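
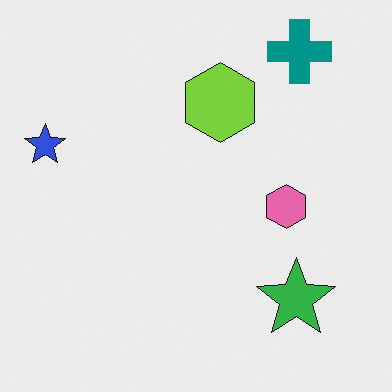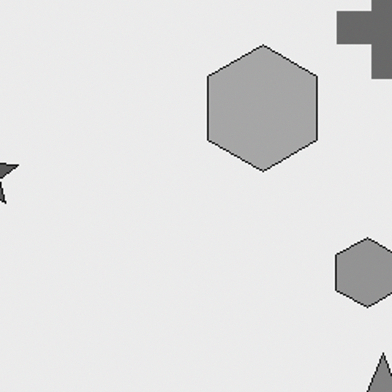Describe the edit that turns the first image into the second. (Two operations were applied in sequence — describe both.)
The second image is the first cropped slightly and scaled back up, then converted to grayscale.

The visible shapes are larger and the field of view is narrower; shapes near the original edges may be partly or wholly outside the frame — a crop-and-rescale. All color is removed — every shape is now a shade of grey.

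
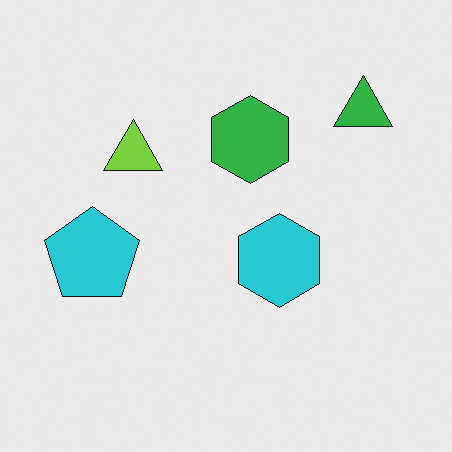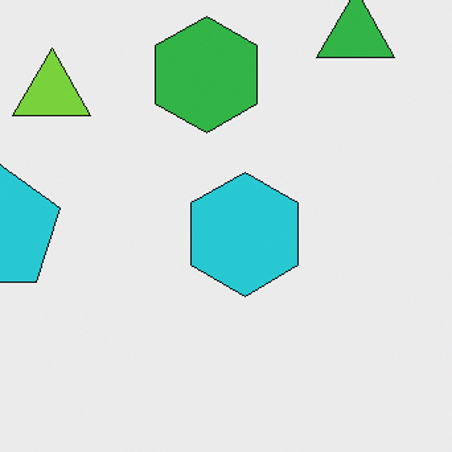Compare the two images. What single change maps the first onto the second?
It was cropped slightly and scaled back up.

The visible shapes are larger and the field of view is narrower; shapes near the original edges may be partly or wholly outside the frame — a crop-and-rescale.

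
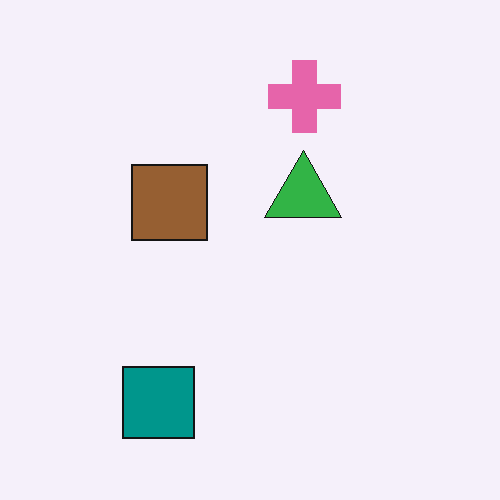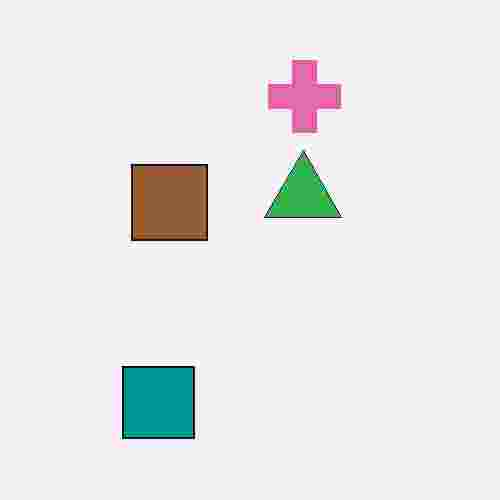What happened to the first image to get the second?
This is the original image heavily JPEG-compressed with obvious blocking artifacts.

Blocky 8×8 compression artifacts appear around shape edges and the flat background shows ringing — characteristic JPEG degradation.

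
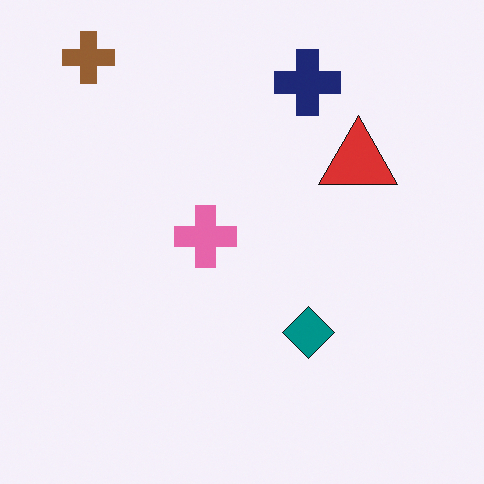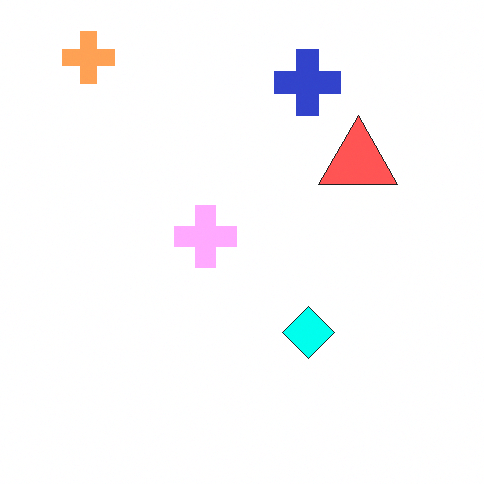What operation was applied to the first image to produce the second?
The transformation is: substantially brightened.

Every pixel — background and shapes alike — is uniformly brightened.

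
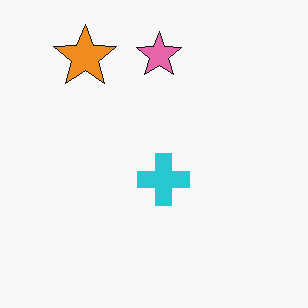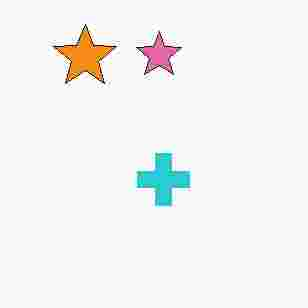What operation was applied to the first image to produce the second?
Degraded with heavy JPEG compression.

Blocky 8×8 compression artifacts appear around shape edges and the flat background shows ringing — characteristic JPEG degradation.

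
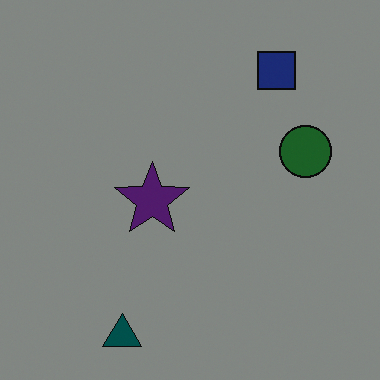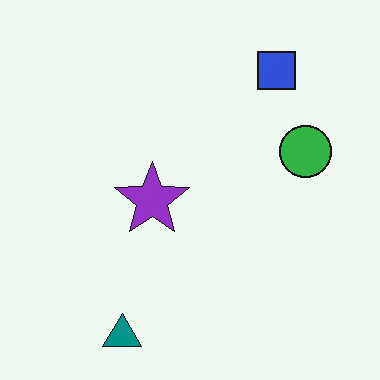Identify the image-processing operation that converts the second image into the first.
It was noticeably darkened.

Every pixel — background and shapes alike — is uniformly darkened.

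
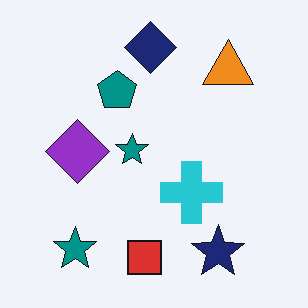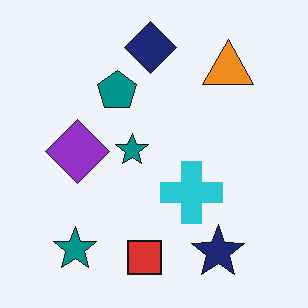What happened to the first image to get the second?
It was given moderate JPEG compression.

Blocky 8×8 compression artifacts appear around shape edges and the flat background shows ringing — characteristic JPEG degradation.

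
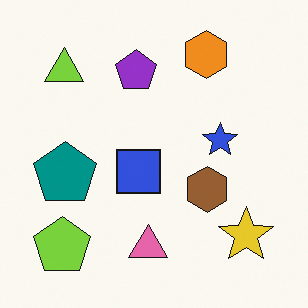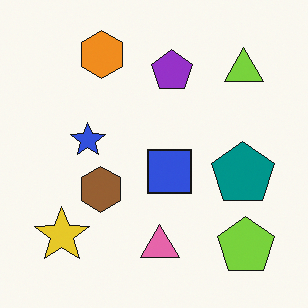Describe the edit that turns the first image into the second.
This is the original image flipped horizontally (left ↔ right).

The lime pentagon is in the bottom-left of the first image and the bottom-right of the second — shapes on opposite sides of the vertical midline have swapped in a mirror flip.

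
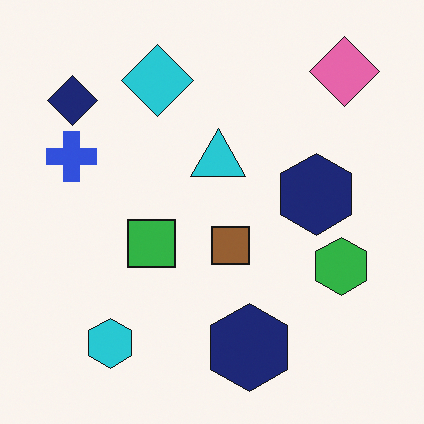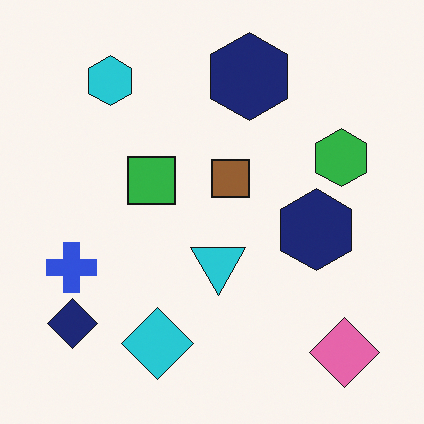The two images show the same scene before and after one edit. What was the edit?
This is the original image flipped vertically (top ↔ bottom).

The pink diamond is in the top-right of the first image and the bottom-right of the second — shapes on opposite sides of the horizontal midline have swapped in a mirror flip.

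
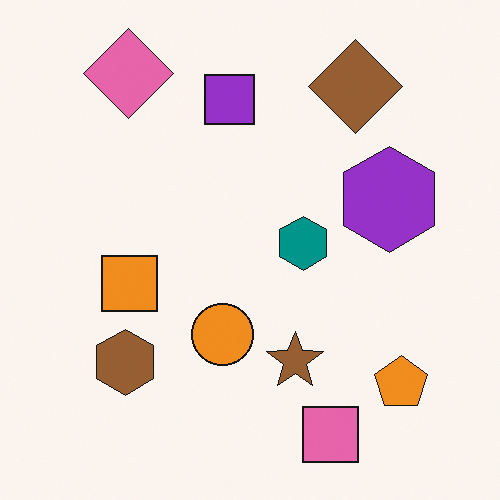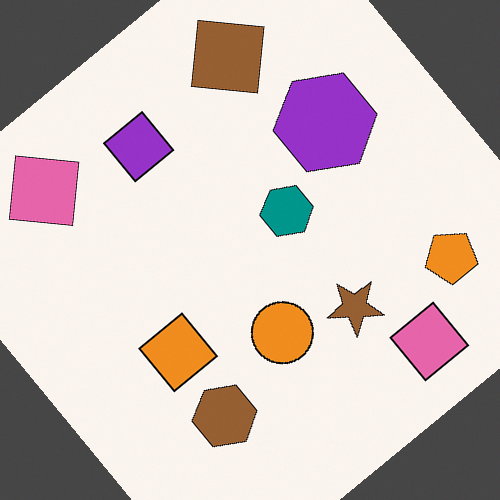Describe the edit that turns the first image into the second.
This is the original image rotated counter-clockwise by a large amount — several tens of degrees.

Every shape is tilted by the same angle and the image corners show triangular fill wedges — a whole-image rotation by a non-right angle.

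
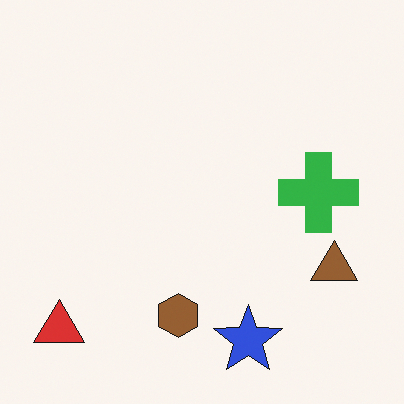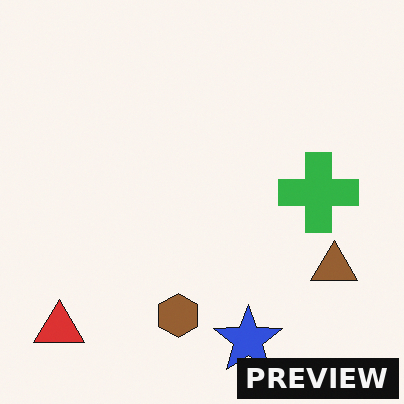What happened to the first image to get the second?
The image was watermarked with the text "PREVIEW" in the lower-right corner.

A dark label reading "PREVIEW" appears in the lower-right corner.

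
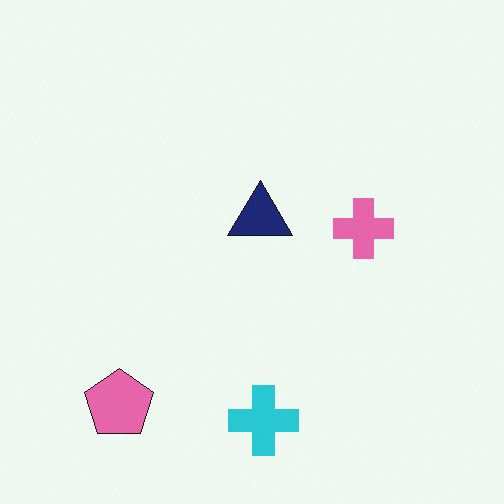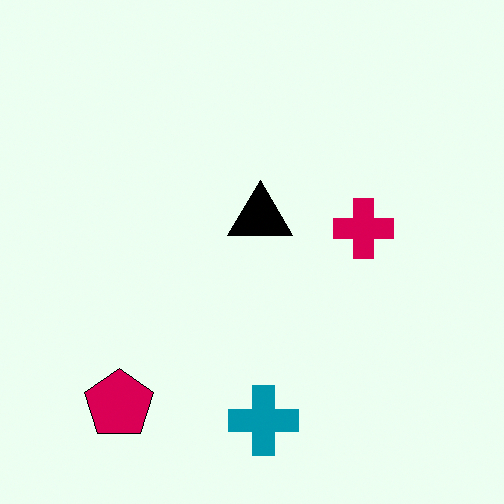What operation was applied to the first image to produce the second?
The second image is the first boosted in contrast.

Tones are pushed away from mid-grey across the whole image — a global contrast change.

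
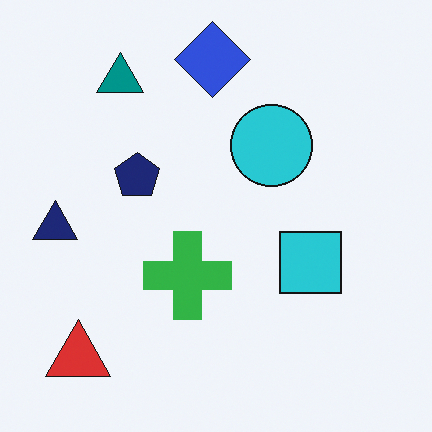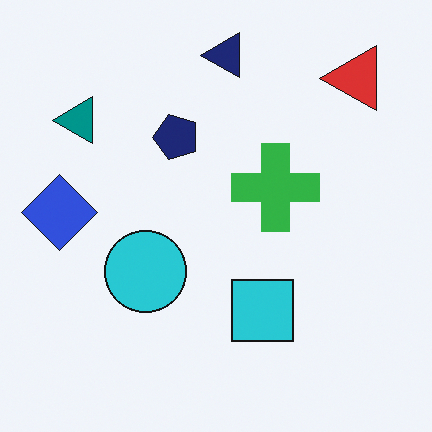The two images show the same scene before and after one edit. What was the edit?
Transposed (reflected across the top-left ↔ bottom-right diagonal).

Shapes have swapped their row and column positions — what was in the top-right is now in the bottom-left — a diagonal reflection.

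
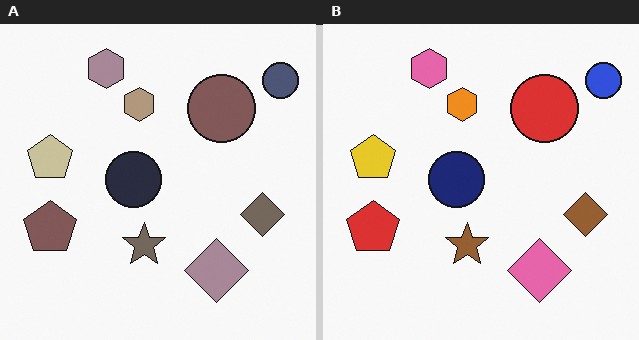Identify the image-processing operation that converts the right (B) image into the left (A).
The left (A) image is the right (B) made much more muted (saturation change).

All colors are more muted and greyish — a global saturation change.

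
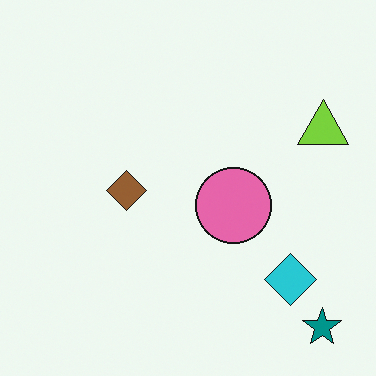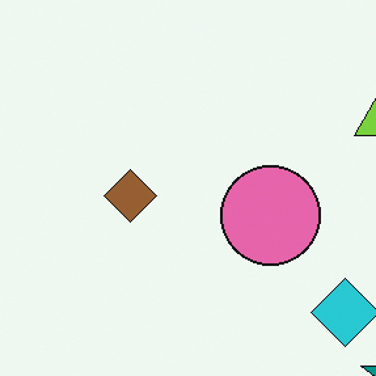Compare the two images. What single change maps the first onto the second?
The image was cropped to a modestly smaller region and rescaled.

The visible shapes are larger and the field of view is narrower; shapes near the original edges may be partly or wholly outside the frame — a crop-and-rescale.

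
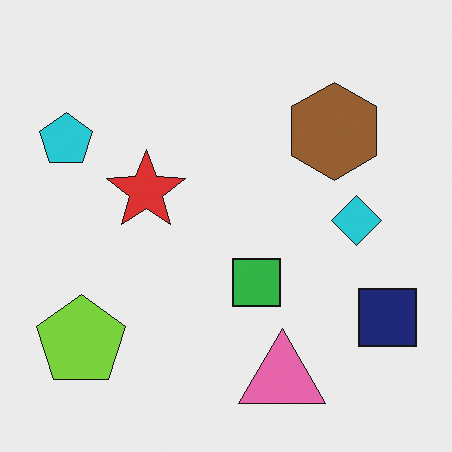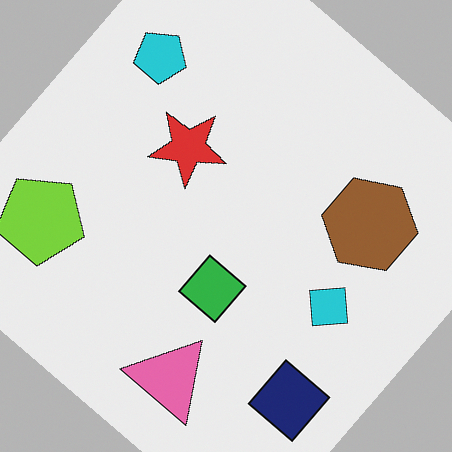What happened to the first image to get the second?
The second image is the first rotated clockwise by a large amount — several tens of degrees.

Every shape is tilted by the same angle and the image corners show triangular fill wedges — a whole-image rotation by a non-right angle.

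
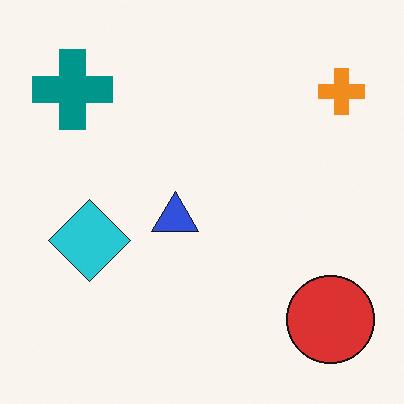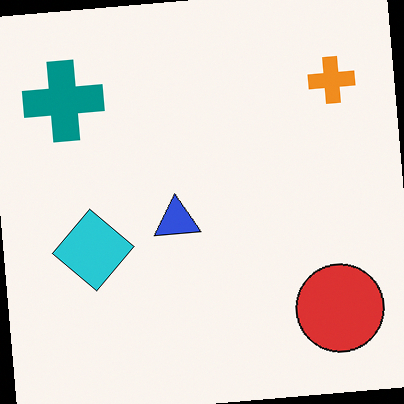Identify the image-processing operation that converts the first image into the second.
This is the original image rotated counter-clockwise by a slight angle.

Every shape is tilted by the same angle and the image corners show triangular fill wedges — a whole-image rotation by a non-right angle.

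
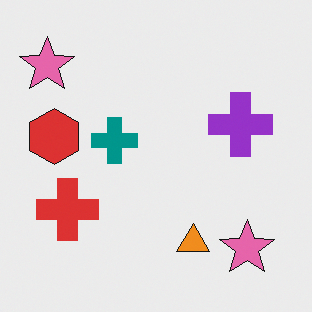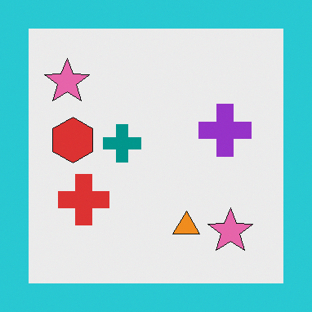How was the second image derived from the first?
The image was framed with a cyan border.

A solid cyan frame runs around the edge of the second image, with the content slightly shrunk inside it.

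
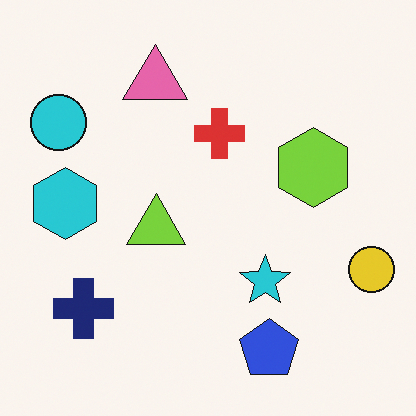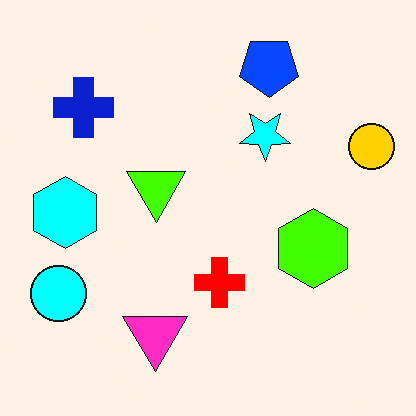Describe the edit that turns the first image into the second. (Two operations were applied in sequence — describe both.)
Flipped vertically (top ↔ bottom), then made much more vivid (saturation change).

The blue pentagon is in the bottom of the first image and the top of the second — shapes on opposite sides of the horizontal midline have swapped in a mirror flip. All colors are more vivid — a global saturation change.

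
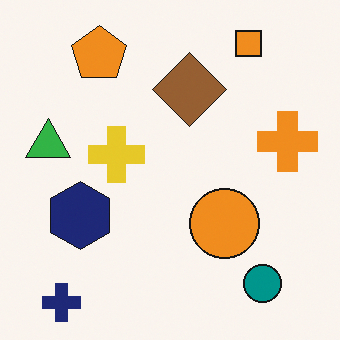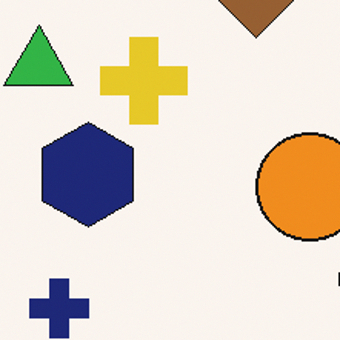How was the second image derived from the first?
It was cropped slightly and scaled back up.

The visible shapes are larger and the field of view is narrower; shapes near the original edges may be partly or wholly outside the frame — a crop-and-rescale.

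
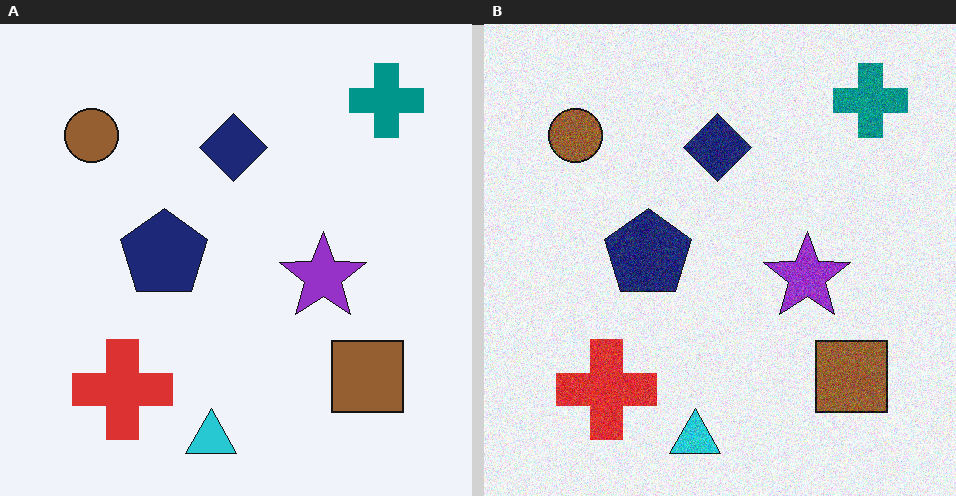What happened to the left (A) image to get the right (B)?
Degraded with visible gaussian noise.

Random speckle covers the whole image, including the flat background.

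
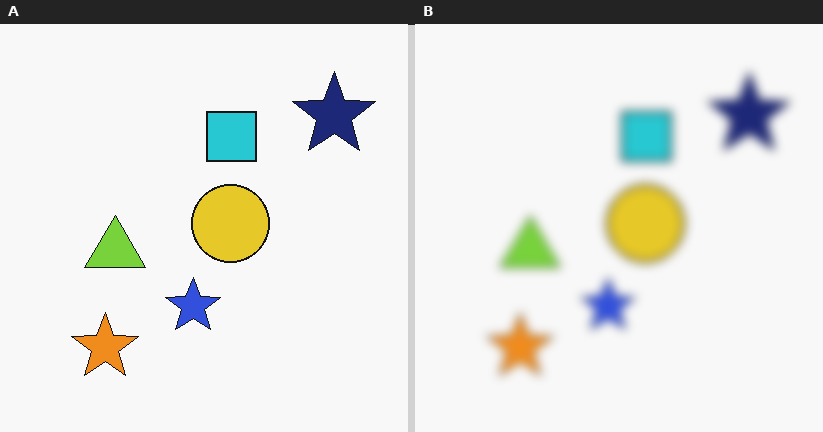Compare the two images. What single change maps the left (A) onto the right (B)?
Strongly gaussian-blurred.

Shape edges and outlines are uniformly softened across the whole image.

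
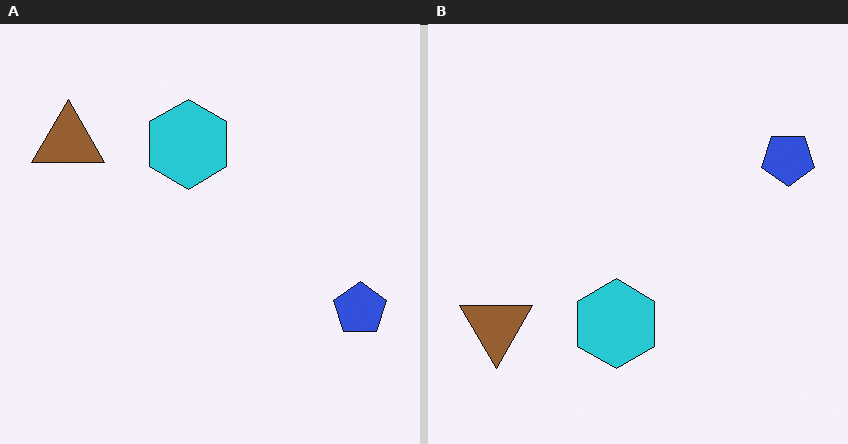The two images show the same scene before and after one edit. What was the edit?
The image was flipped vertically (top ↔ bottom).

The brown triangle is in the top-left of the left (A) image and the bottom-left of the right (B) — shapes on opposite sides of the horizontal midline have swapped in a mirror flip.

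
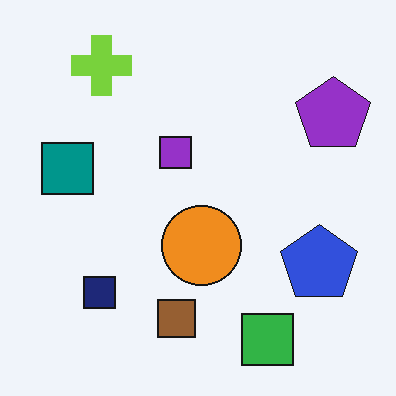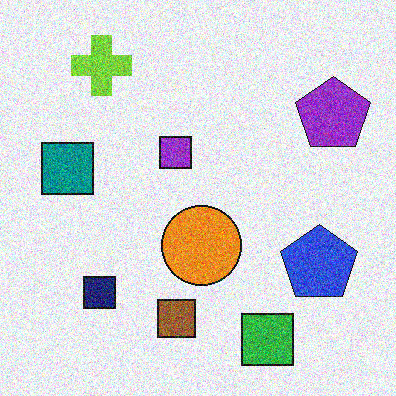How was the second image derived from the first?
It was degraded with heavy additive noise.

Random speckle covers the whole image, including the flat background.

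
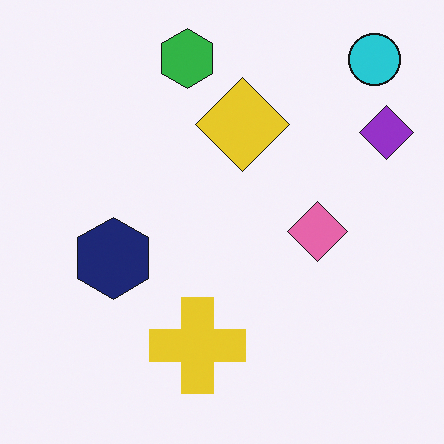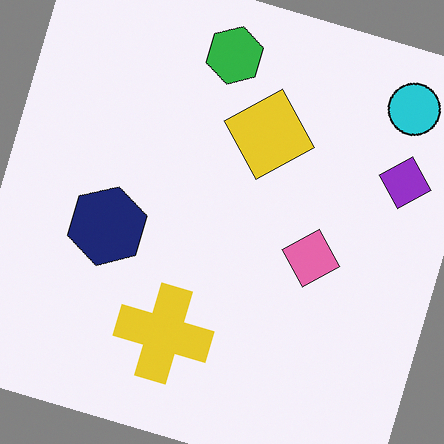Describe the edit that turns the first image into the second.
Rotated clockwise by a moderate amount.

Every shape is tilted by the same angle and the image corners show triangular fill wedges — a whole-image rotation by a non-right angle.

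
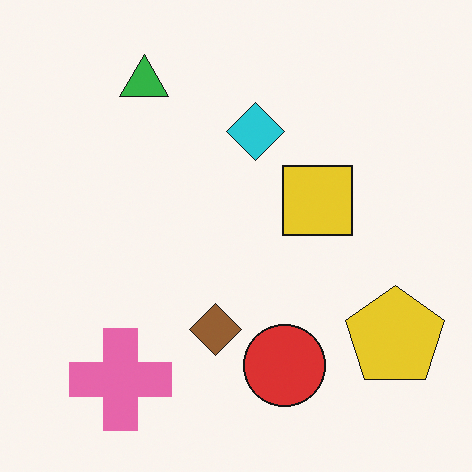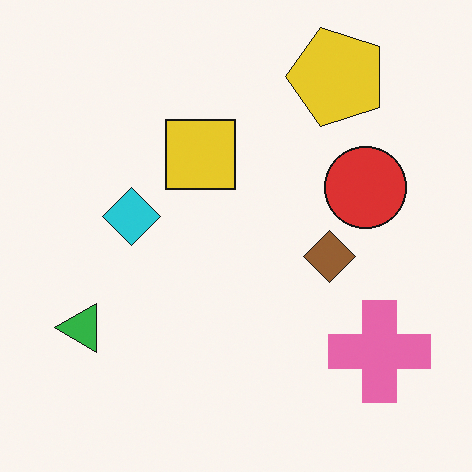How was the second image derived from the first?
The image was rotated 90° counter-clockwise.

The yellow pentagon sits in the bottom-right of the first image and the top-right of the second — consistent with a whole-image 90° counter-clockwise rotation.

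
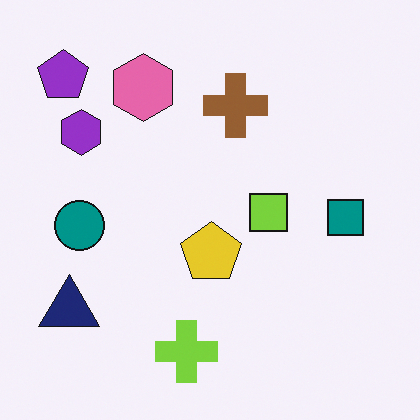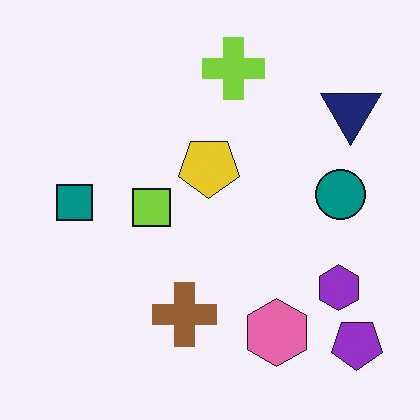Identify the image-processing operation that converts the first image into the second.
This is the original image rotated 180°.

The purple pentagon sits in the top-left of the first image and the bottom-right of the second — consistent with a whole-image 180° rotation.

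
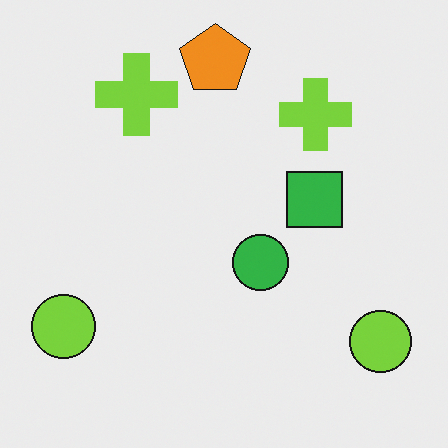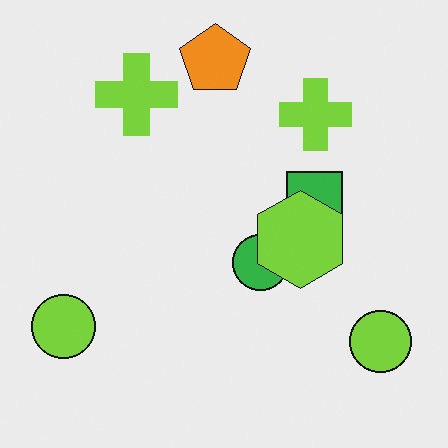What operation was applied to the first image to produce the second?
Overlaid with an additional lime hexagon.

A lime hexagon appears in the second image that is absent from the first.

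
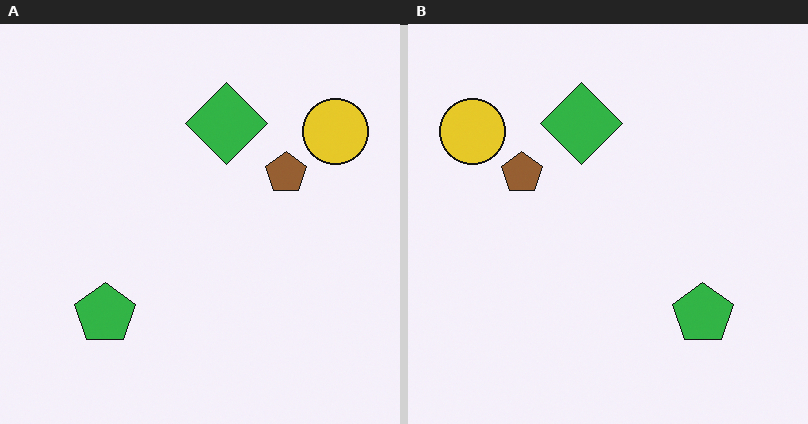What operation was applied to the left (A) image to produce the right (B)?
Flipped horizontally (left ↔ right).

The yellow circle is in the top-right of the left (A) image and the top-left of the right (B) — shapes on opposite sides of the vertical midline have swapped in a mirror flip.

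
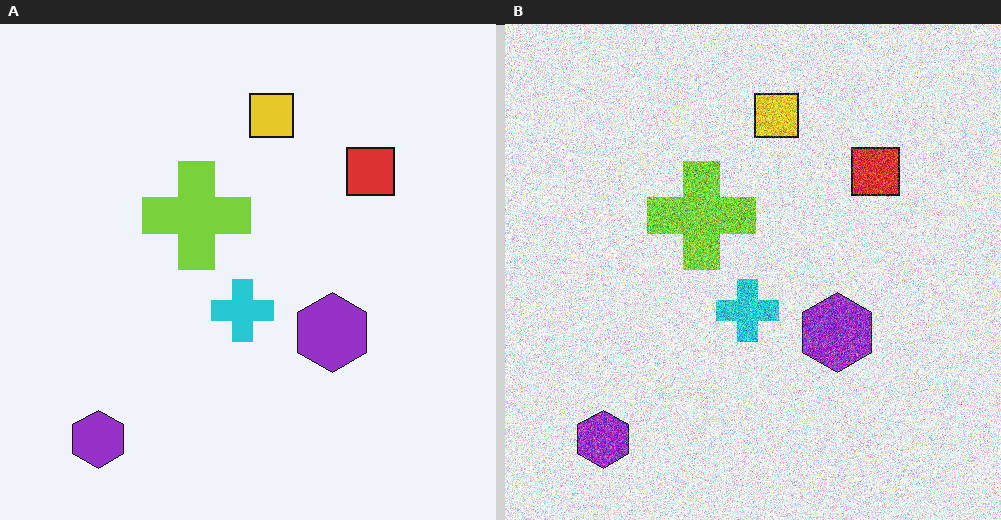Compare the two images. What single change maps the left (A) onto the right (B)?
It was degraded with a thick layer of grain.

Random speckle covers the whole image, including the flat background.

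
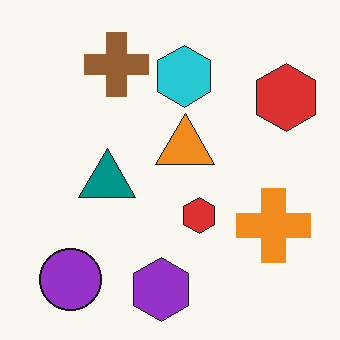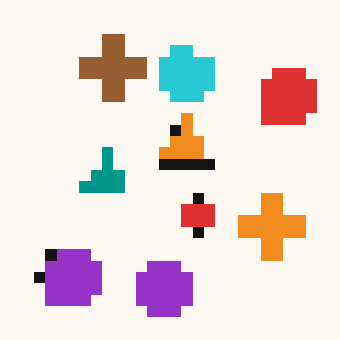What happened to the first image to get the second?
The transformation is: coarsely pixelated.

Shapes are reduced to large square blocks; fine edges and outlines are lost — a downscale-then-upscale (mosaic) effect.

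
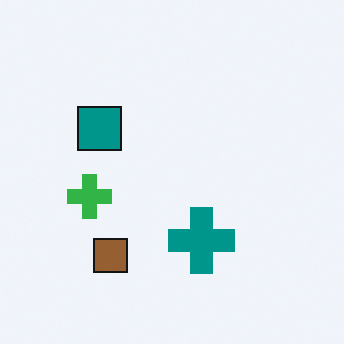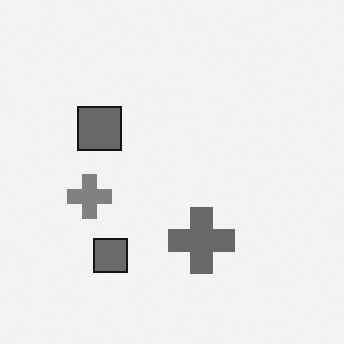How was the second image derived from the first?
The second image is the first converted to grayscale.

All color is removed — every shape is now a shade of grey.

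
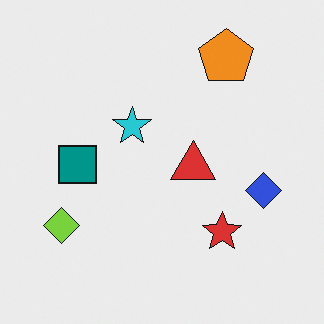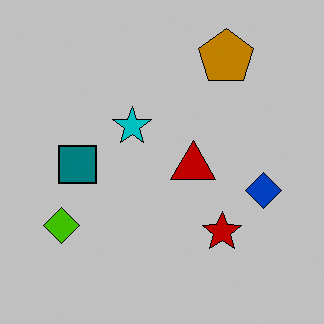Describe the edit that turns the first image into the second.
The second image is the first heavily posterized to just a handful of flat colors.

Each flat color has snapped to a coarser quantized level — most visibly, the near-white background has dropped to a flat grey.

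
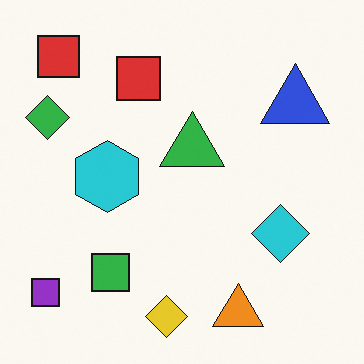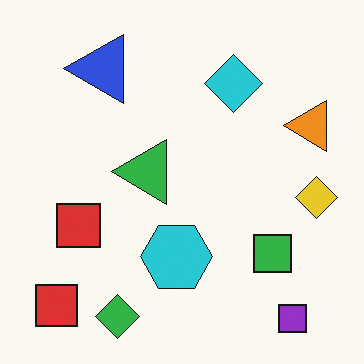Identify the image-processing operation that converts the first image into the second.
The image was rotated 90° counter-clockwise.

The purple square sits in the bottom-left of the first image and the bottom-right of the second — consistent with a whole-image 90° counter-clockwise rotation.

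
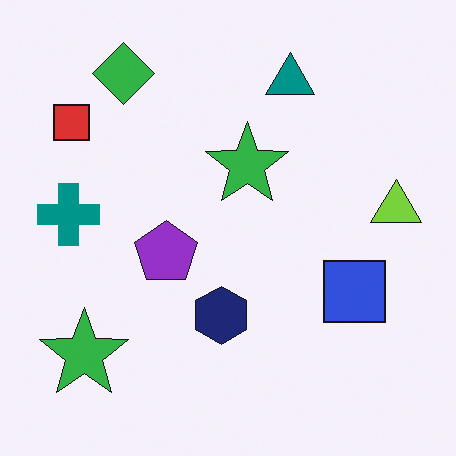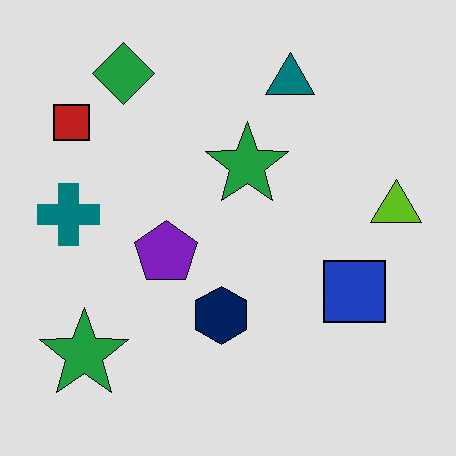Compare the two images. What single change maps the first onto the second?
Posterized to a reduced palette.

Each flat color has snapped to a coarser quantized level — most visibly, the near-white background has dropped to a flat grey.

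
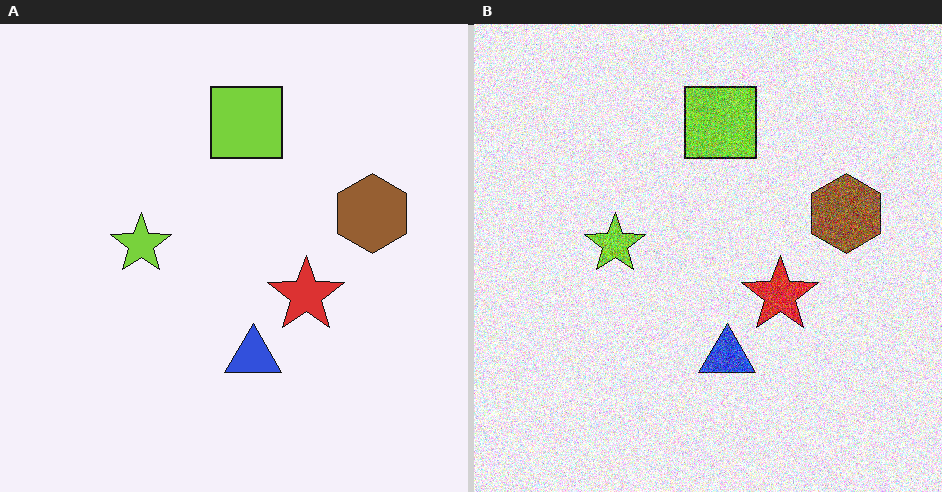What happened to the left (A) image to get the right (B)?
The image was degraded with strong gaussian noise.

Random speckle covers the whole image, including the flat background.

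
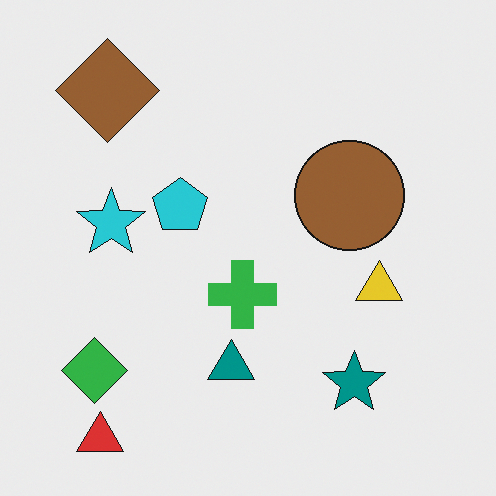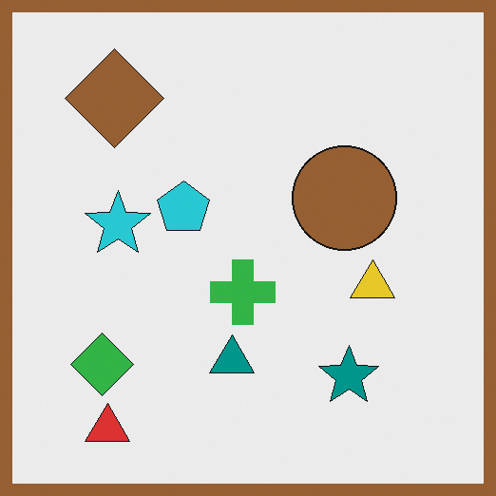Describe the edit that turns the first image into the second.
Framed with a brown border.

A solid brown frame runs around the edge of the second image, with the content slightly shrunk inside it.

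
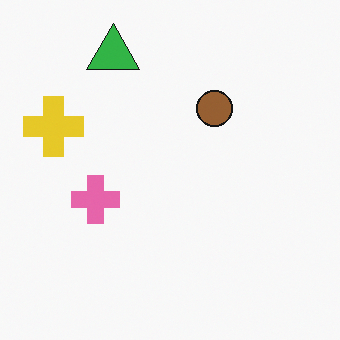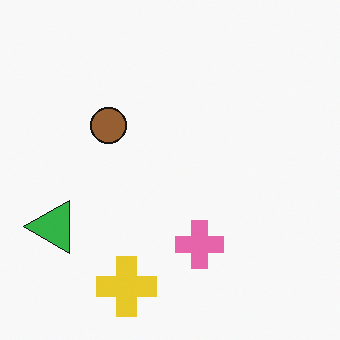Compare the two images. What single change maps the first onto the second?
The second image is the first rotated 90° counter-clockwise.

The green triangle sits in the top-left of the first image and the left of the second — consistent with a whole-image 90° counter-clockwise rotation.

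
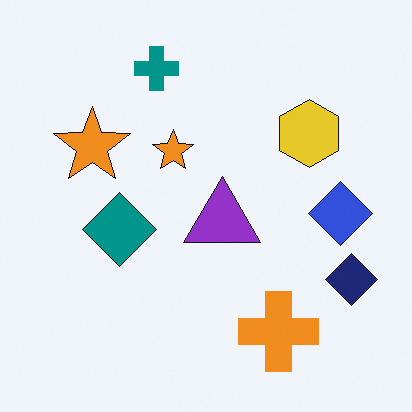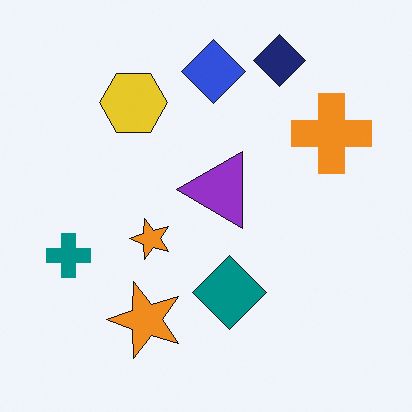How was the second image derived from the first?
The second image is the first rotated 90° counter-clockwise.

The navy diamond sits in the bottom-right of the first image and the top-right of the second — consistent with a whole-image 90° counter-clockwise rotation.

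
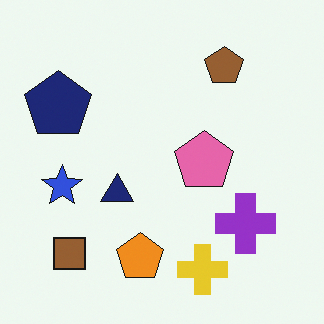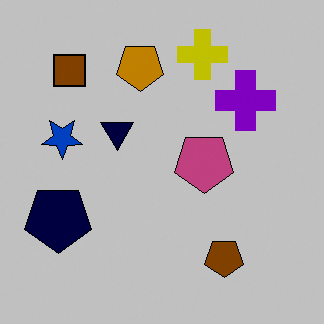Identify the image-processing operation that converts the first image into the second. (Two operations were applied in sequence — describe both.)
The second image is the first aggressively posterized, then flipped vertically (top ↔ bottom).

Each flat color has snapped to a coarser quantized level — most visibly, the near-white background has dropped to a flat grey. The yellow cross is in the bottom of the first image and the top of the second — shapes on opposite sides of the horizontal midline have swapped in a mirror flip.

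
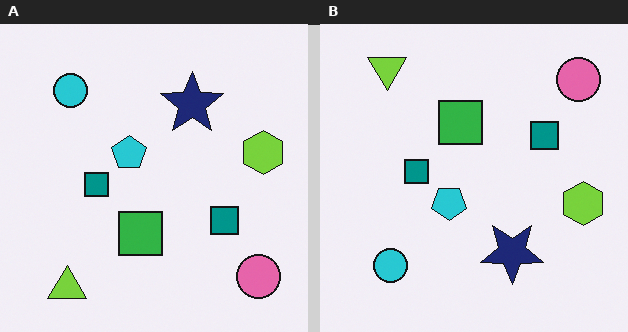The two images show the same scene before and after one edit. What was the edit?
The image was flipped vertically (top ↔ bottom).

The lime triangle is in the bottom-left of the left (A) image and the top-left of the right (B) — shapes on opposite sides of the horizontal midline have swapped in a mirror flip.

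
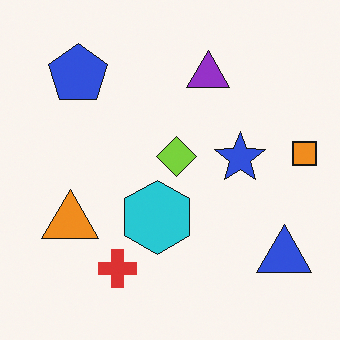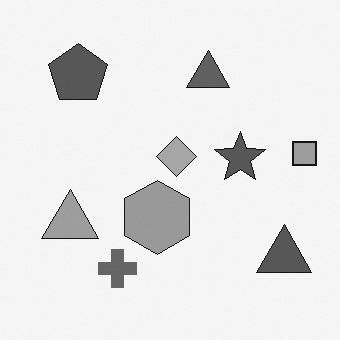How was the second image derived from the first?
The transformation is: converted to grayscale.

All color is removed — every shape is now a shade of grey.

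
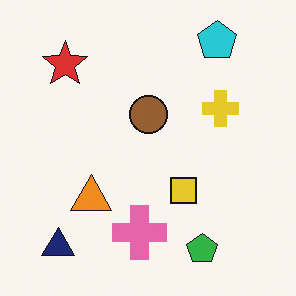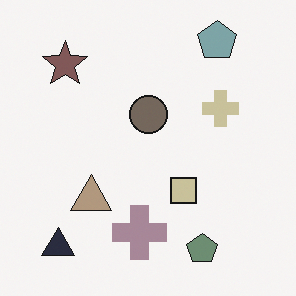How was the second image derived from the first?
The transformation is: made much more muted (saturation change).

All colors are more muted and greyish — a global saturation change.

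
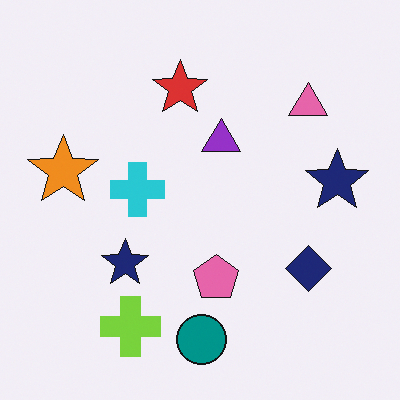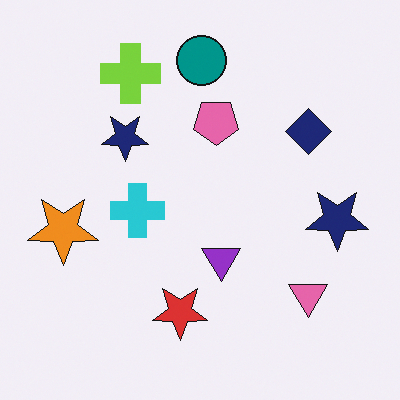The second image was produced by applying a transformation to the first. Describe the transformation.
The second image is the first flipped vertically (top ↔ bottom).

The teal circle is in the bottom of the first image and the top of the second — shapes on opposite sides of the horizontal midline have swapped in a mirror flip.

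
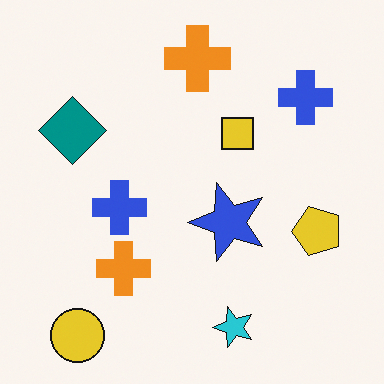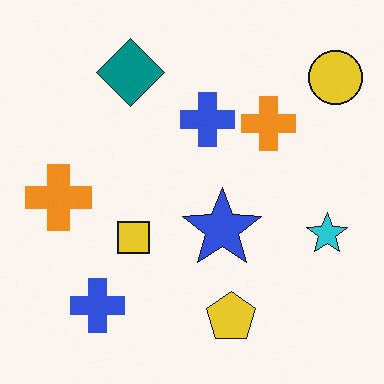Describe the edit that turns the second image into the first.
This is the original image transposed (reflected across the top-left ↔ bottom-right diagonal).

Shapes have swapped their row and column positions — what was in the top-right is now in the bottom-left — a diagonal reflection.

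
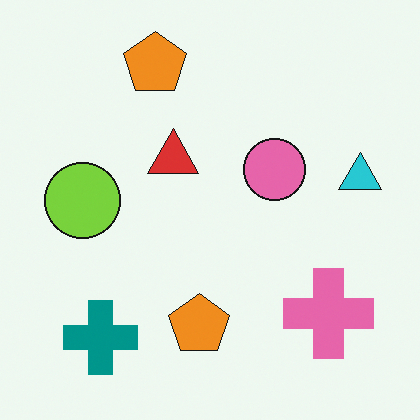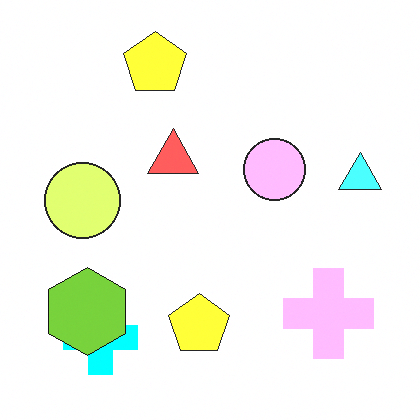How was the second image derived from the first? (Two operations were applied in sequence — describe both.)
The second image is the first brightened a lot, then overlaid with an additional lime hexagon.

Every pixel — background and shapes alike — is uniformly brightened. A lime hexagon appears in the second image that is absent from the first.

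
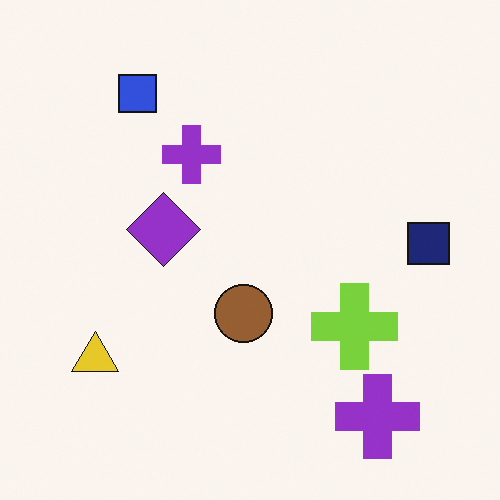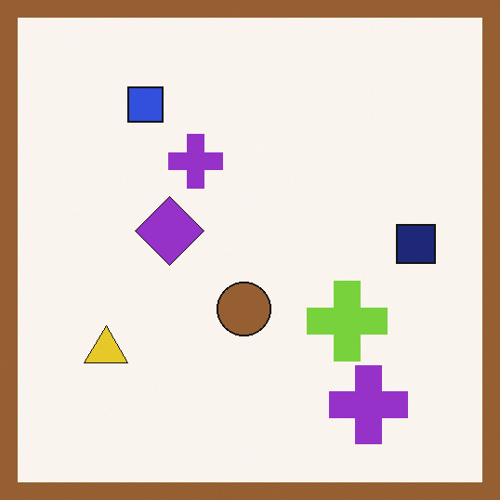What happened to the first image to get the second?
This is the original image framed with a brown border.

A solid brown frame runs around the edge of the second image, with the content slightly shrunk inside it.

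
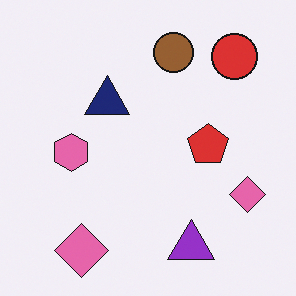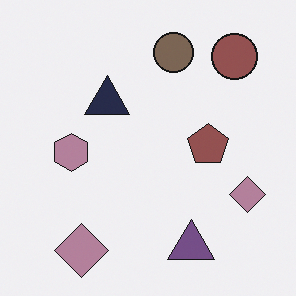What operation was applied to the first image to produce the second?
The image was heavily desaturated.

All colors are more muted and greyish — a global saturation change.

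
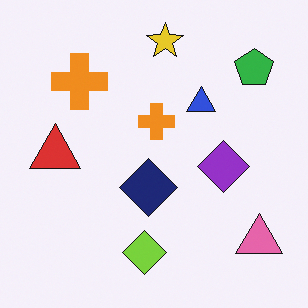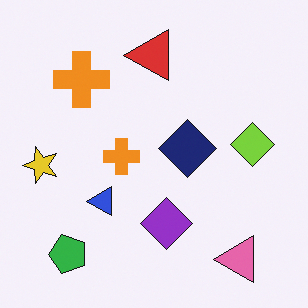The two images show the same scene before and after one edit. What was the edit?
It was transposed (reflected across the top-left ↔ bottom-right diagonal).

Shapes have swapped their row and column positions — what was in the top-right is now in the bottom-left — a diagonal reflection.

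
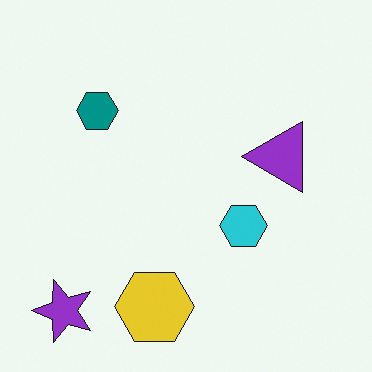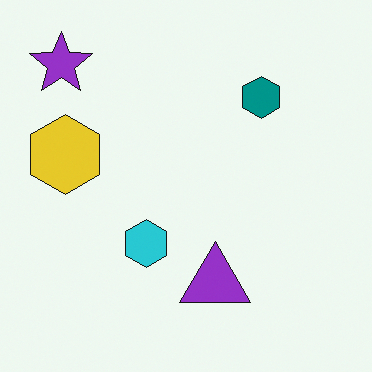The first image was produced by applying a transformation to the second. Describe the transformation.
The image was rotated 90° counter-clockwise.

The purple star sits in the top-left of the second image and the bottom-left of the first — consistent with a whole-image 90° counter-clockwise rotation.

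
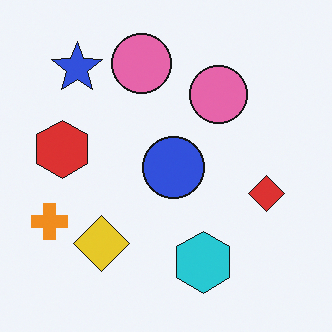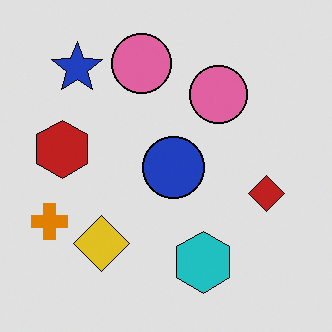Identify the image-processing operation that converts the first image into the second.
This is the original image moderately posterized.

Each flat color has snapped to a coarser quantized level — most visibly, the near-white background has dropped to a flat grey.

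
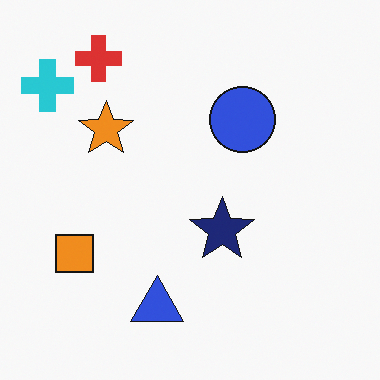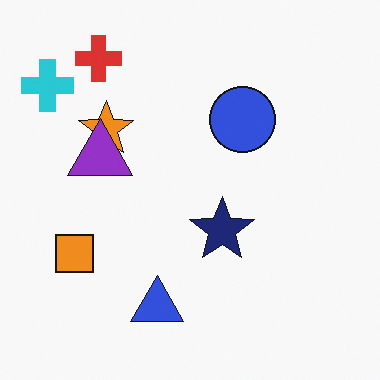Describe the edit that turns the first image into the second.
This is the original image overlaid with an additional purple triangle.

A purple triangle appears in the second image that is absent from the first.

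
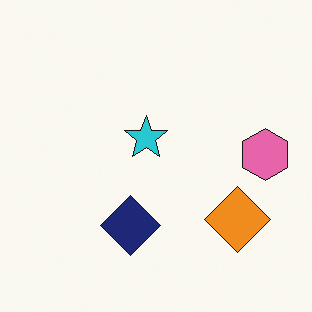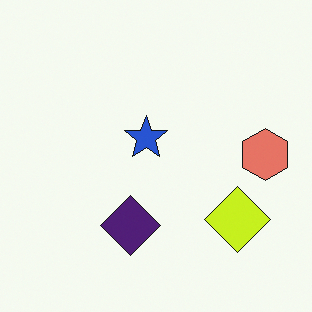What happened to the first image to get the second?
This is the original image hue-shifted by a small amount.

Every shape's color has rotated by the same amount around the hue wheel — a uniform hue shift.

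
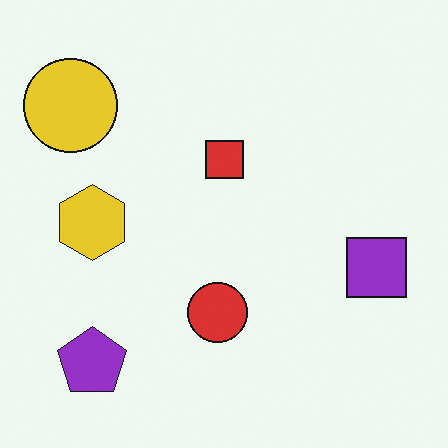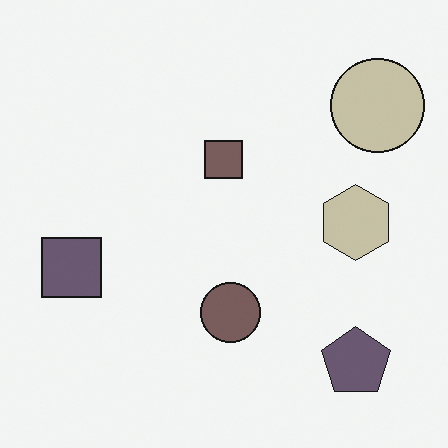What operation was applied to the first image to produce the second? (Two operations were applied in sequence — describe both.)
This is the original image made much more muted (saturation change), then flipped horizontally (left ↔ right).

All colors are more muted and greyish — a global saturation change. The yellow circle is in the top-left of the first image and the top-right of the second — shapes on opposite sides of the vertical midline have swapped in a mirror flip.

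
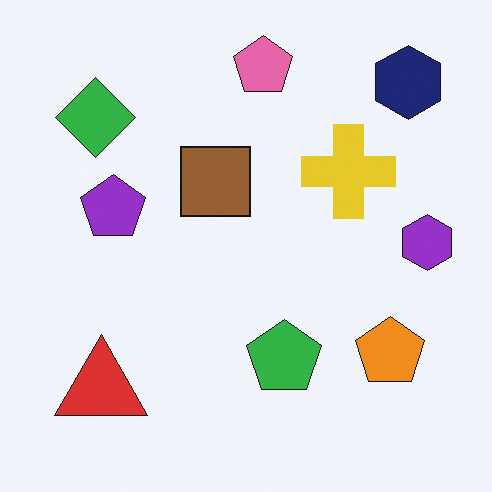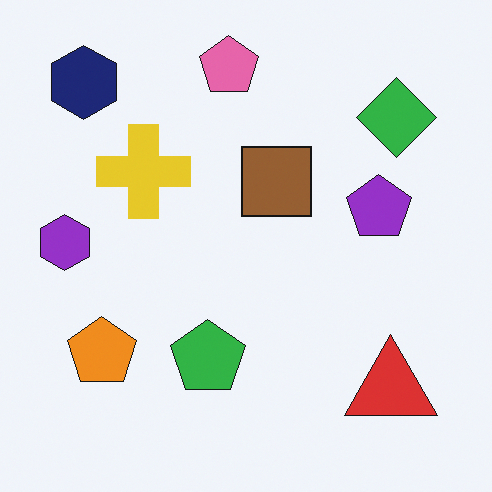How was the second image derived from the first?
This is the original image flipped horizontally (left ↔ right).

The purple hexagon is in the right of the first image and the left of the second — shapes on opposite sides of the vertical midline have swapped in a mirror flip.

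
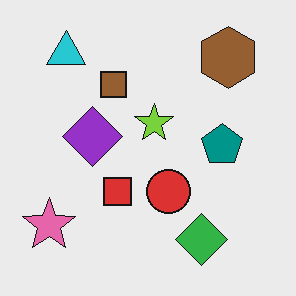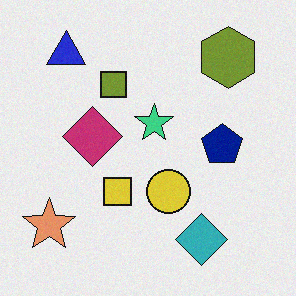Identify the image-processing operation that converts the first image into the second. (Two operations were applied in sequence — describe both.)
The transformation is: hue-shifted slightly, then degraded with a light layer of grain.

Every shape's color has rotated by the same amount around the hue wheel — a uniform hue shift. Random speckle covers the whole image, including the flat background.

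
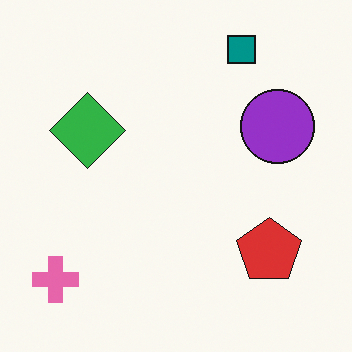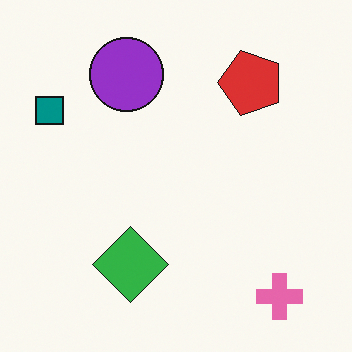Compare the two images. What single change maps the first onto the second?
Rotated 90° counter-clockwise.

The pink cross sits in the bottom-left of the first image and the bottom-right of the second — consistent with a whole-image 90° counter-clockwise rotation.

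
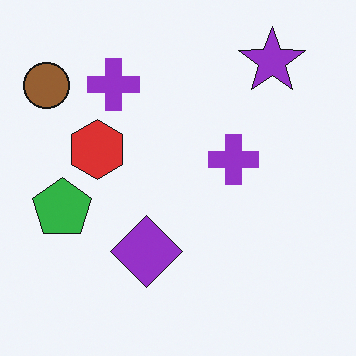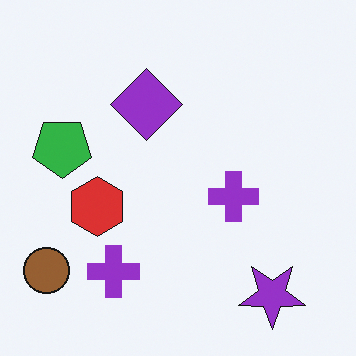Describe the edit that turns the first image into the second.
The image was flipped vertically (top ↔ bottom).

The purple star is in the top-right of the first image and the bottom-right of the second — shapes on opposite sides of the horizontal midline have swapped in a mirror flip.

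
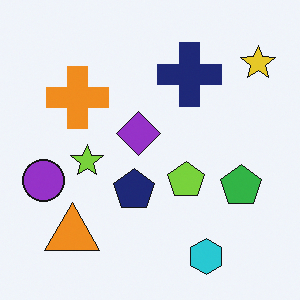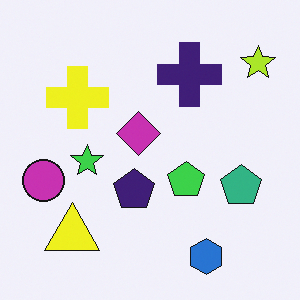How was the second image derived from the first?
The second image is the first hue-shifted slightly.

Every shape's color has rotated by the same amount around the hue wheel — a uniform hue shift.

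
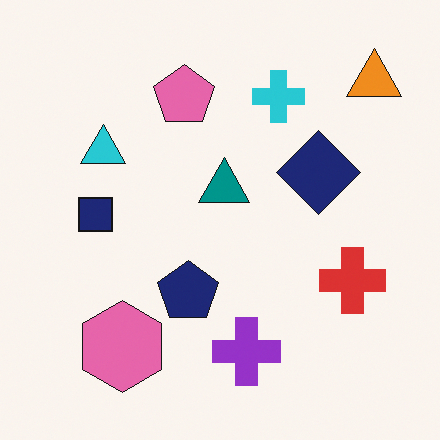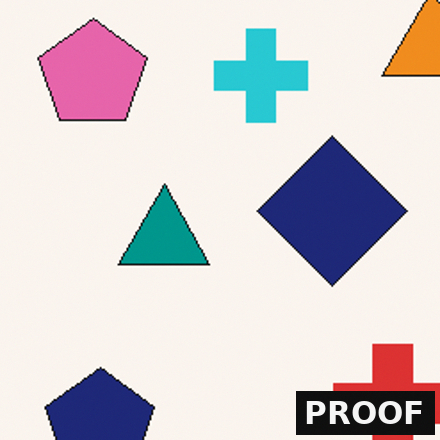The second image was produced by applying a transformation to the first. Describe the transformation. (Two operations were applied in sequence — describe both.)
This is the original image cropped to a noticeably smaller region and rescaled, then watermarked with the text "PROOF" in the lower-right corner.

The visible shapes are larger and the field of view is narrower; shapes near the original edges may be partly or wholly outside the frame — a crop-and-rescale. A dark label reading "PROOF" appears in the lower-right corner.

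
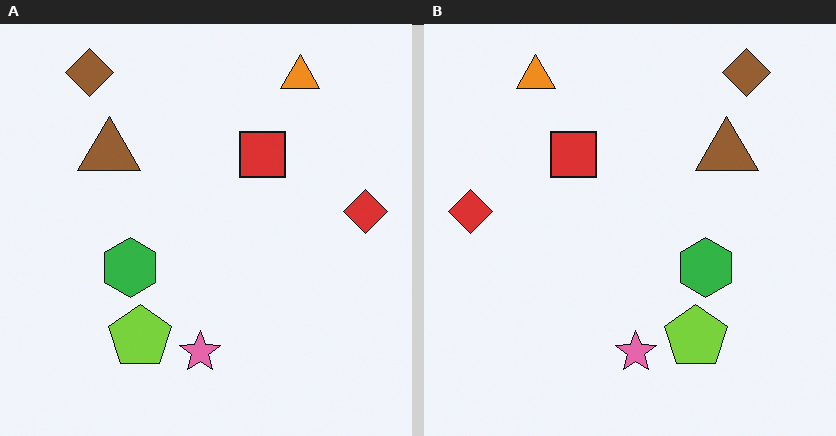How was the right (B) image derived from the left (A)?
This is the original image flipped horizontally (left ↔ right).

The red diamond is in the right of the left (A) image and the left of the right (B) — shapes on opposite sides of the vertical midline have swapped in a mirror flip.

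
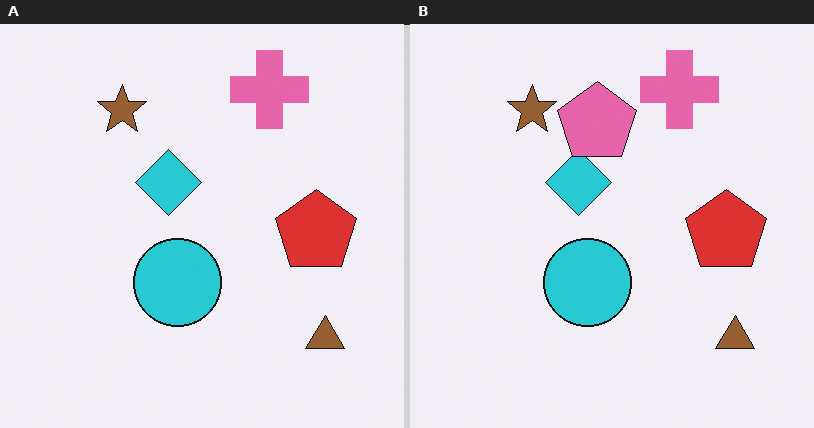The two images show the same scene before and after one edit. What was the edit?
It was overlaid with an additional pink pentagon.

A pink pentagon appears in the right (B) image that is absent from the left (A).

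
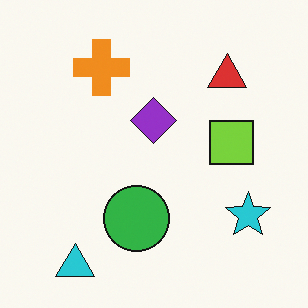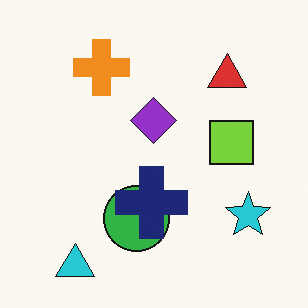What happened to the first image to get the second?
The second image is the first overlaid with an additional navy cross.

A navy cross appears in the second image that is absent from the first.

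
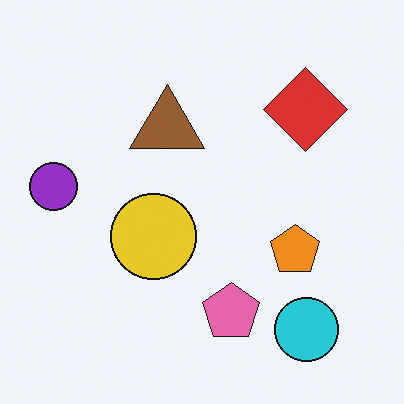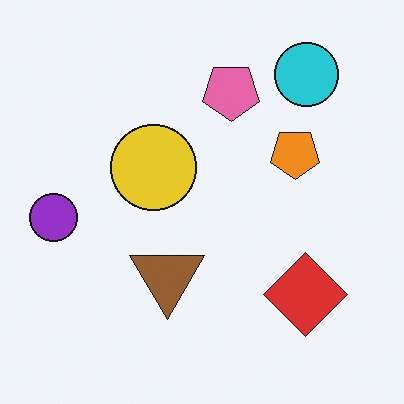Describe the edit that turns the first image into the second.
The transformation is: flipped vertically (top ↔ bottom).

The cyan circle is in the bottom-right of the first image and the top-right of the second — shapes on opposite sides of the horizontal midline have swapped in a mirror flip.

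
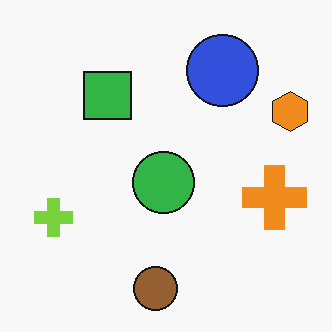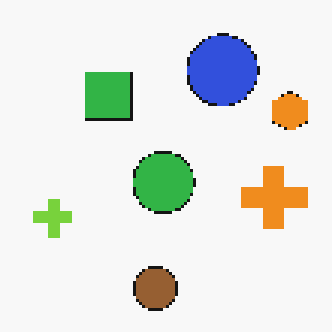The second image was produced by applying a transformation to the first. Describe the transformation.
The second image is the first mildly pixelated.

Shapes are reduced to large square blocks; fine edges and outlines are lost — a downscale-then-upscale (mosaic) effect.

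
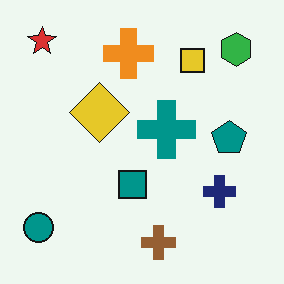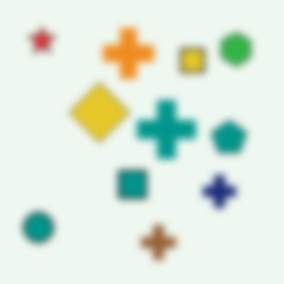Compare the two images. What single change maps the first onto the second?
The transformation is: moderately blurred.

Shape edges and outlines are uniformly softened across the whole image.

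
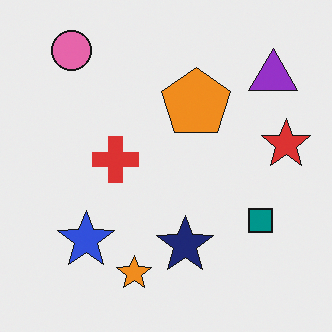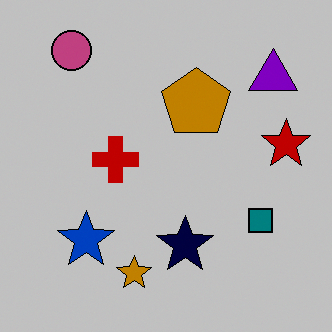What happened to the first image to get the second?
The image was aggressively posterized.

Each flat color has snapped to a coarser quantized level — most visibly, the near-white background has dropped to a flat grey.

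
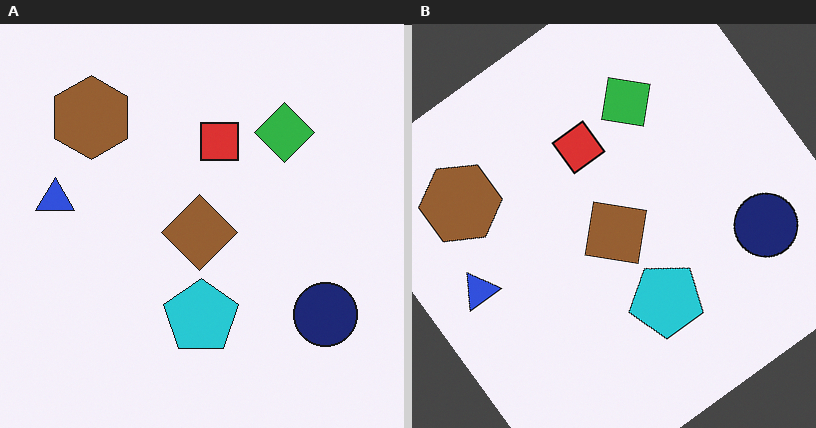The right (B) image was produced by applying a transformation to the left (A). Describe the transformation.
The image was rotated counter-clockwise by a large amount — several tens of degrees.

Every shape is tilted by the same angle and the image corners show triangular fill wedges — a whole-image rotation by a non-right angle.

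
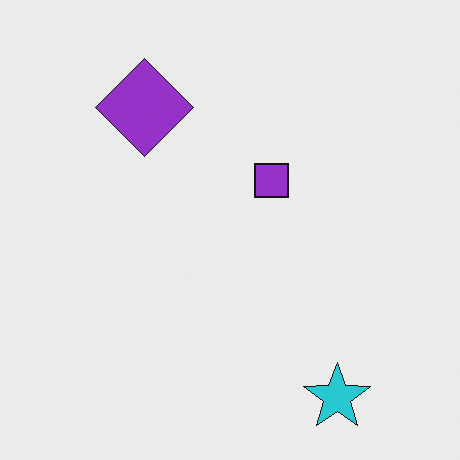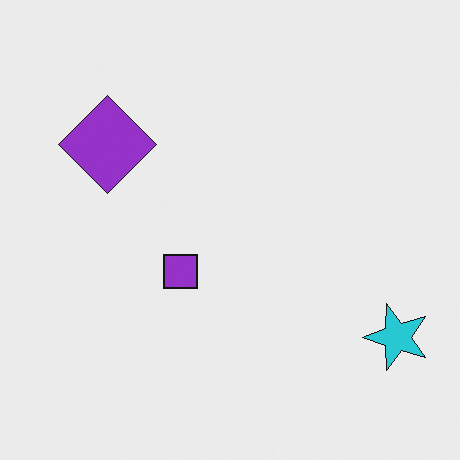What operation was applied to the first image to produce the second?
The transformation is: transposed (reflected across the top-left ↔ bottom-right diagonal).

Shapes have swapped their row and column positions — what was in the top-right is now in the bottom-left — a diagonal reflection.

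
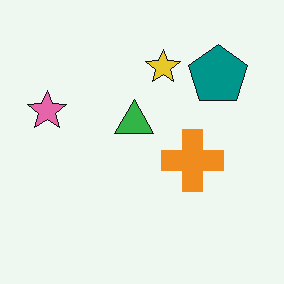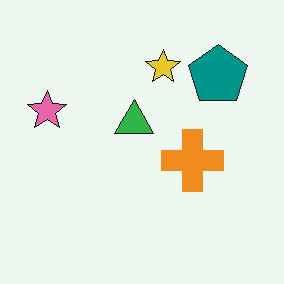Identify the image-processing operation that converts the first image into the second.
JPEG-compressed with visible artifacts.

Blocky 8×8 compression artifacts appear around shape edges and the flat background shows ringing — characteristic JPEG degradation.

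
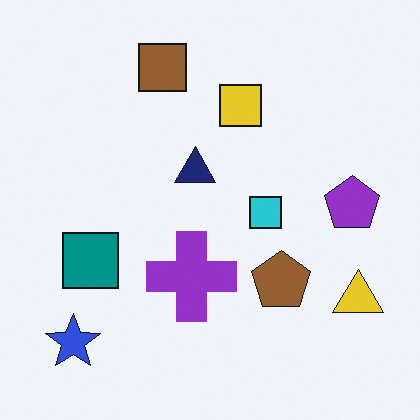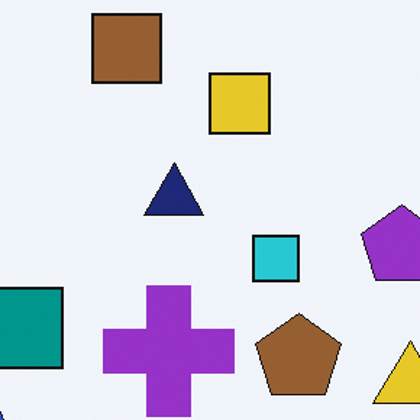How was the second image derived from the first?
Cropped slightly and scaled back up.

The visible shapes are larger and the field of view is narrower; shapes near the original edges may be partly or wholly outside the frame — a crop-and-rescale.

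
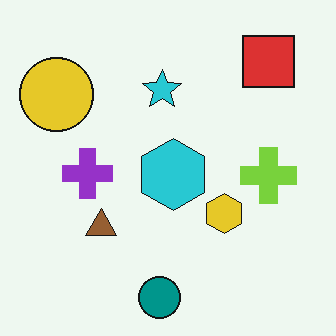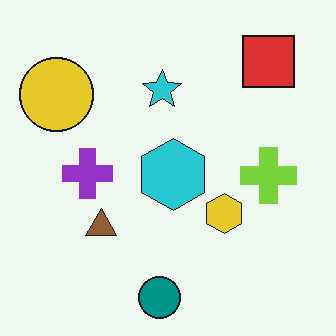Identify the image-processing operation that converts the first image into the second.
Given moderate JPEG compression.

Blocky 8×8 compression artifacts appear around shape edges and the flat background shows ringing — characteristic JPEG degradation.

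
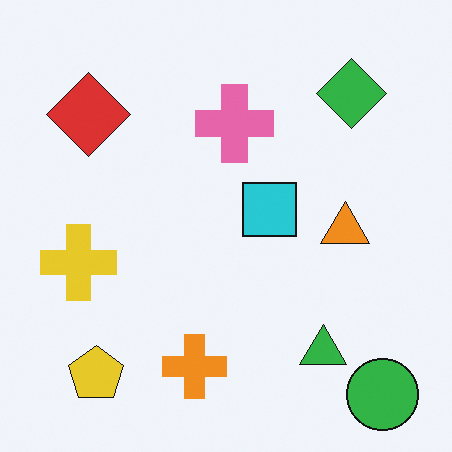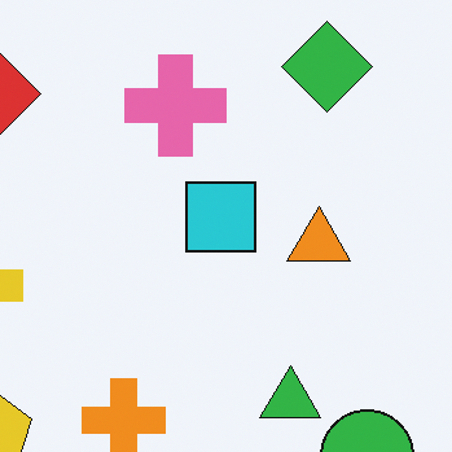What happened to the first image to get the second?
Cropped slightly and scaled back up.

The visible shapes are larger and the field of view is narrower; shapes near the original edges may be partly or wholly outside the frame — a crop-and-rescale.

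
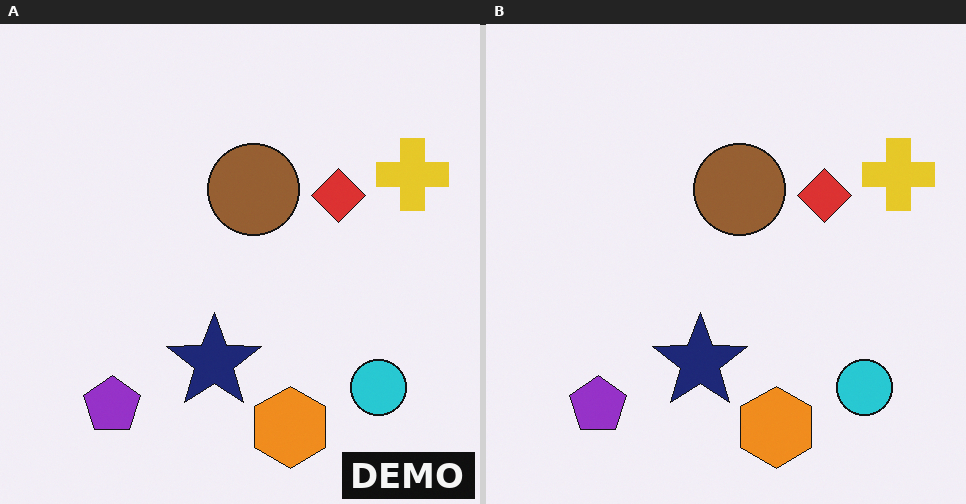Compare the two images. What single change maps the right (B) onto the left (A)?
It was watermarked with the text "DEMO" in the lower-right corner.

A dark label reading "DEMO" appears in the lower-right corner.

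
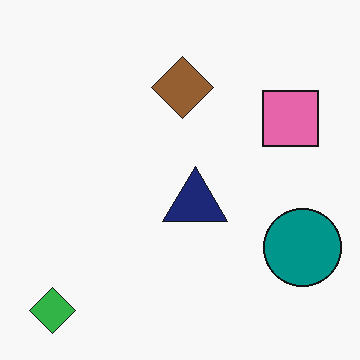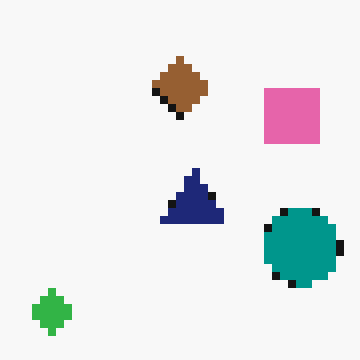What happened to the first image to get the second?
The image was moderately pixelated.

Shapes are reduced to large square blocks; fine edges and outlines are lost — a downscale-then-upscale (mosaic) effect.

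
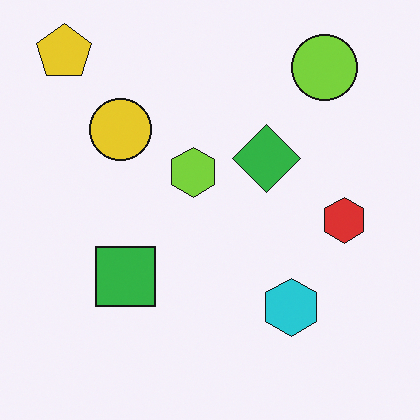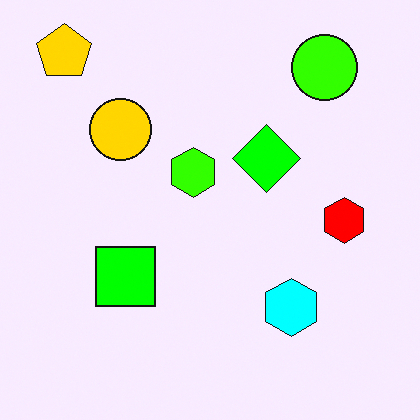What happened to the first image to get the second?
Made much more vivid (saturation change).

All colors are more vivid — a global saturation change.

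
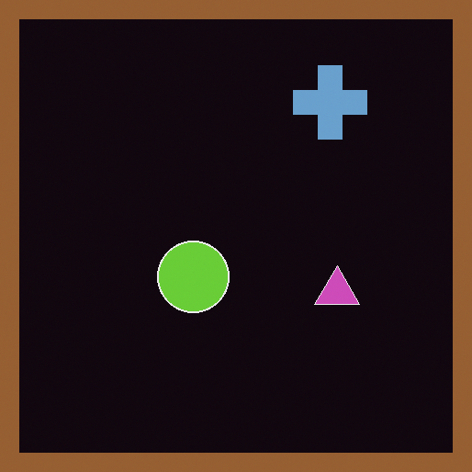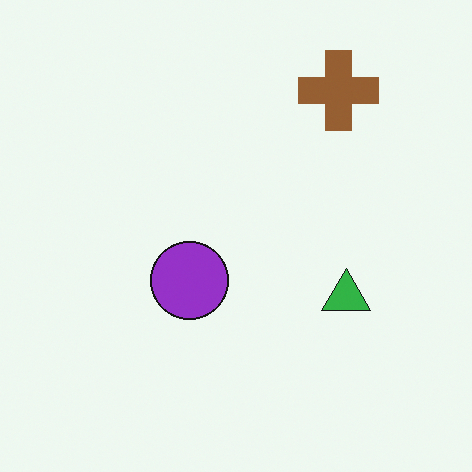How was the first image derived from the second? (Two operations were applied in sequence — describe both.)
Color-inverted (negative), then framed with a brown border.

The light background has become dark and every shape's color is its complement — a photographic negative. A solid brown frame runs around the edge of the first image, with the content slightly shrunk inside it.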